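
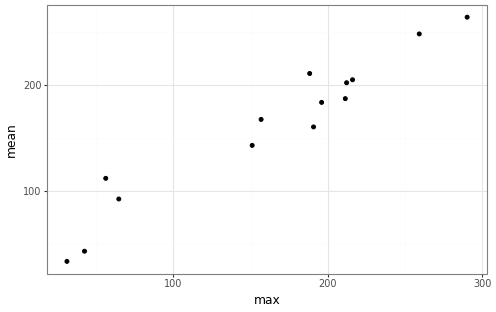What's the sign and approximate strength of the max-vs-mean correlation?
Points are positively correlated; strong (|r| ≈ 1.0).

positive, strong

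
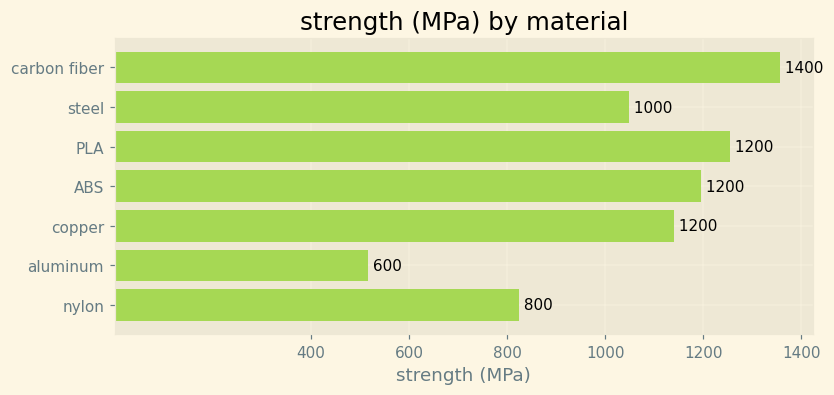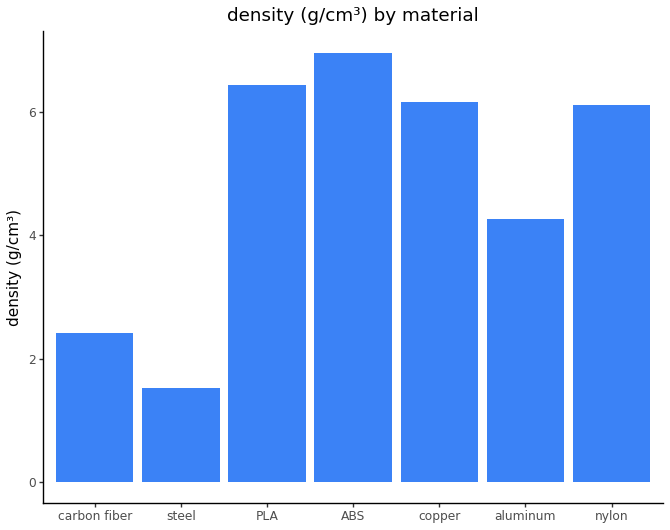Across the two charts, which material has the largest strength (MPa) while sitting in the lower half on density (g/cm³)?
carbon fiber

Chart 2 median density (g/cm³) ≈ 6; below-median materials: carbon fiber, steel, aluminum. Among those, carbon fiber has the highest strength (MPa) (≈ 1400).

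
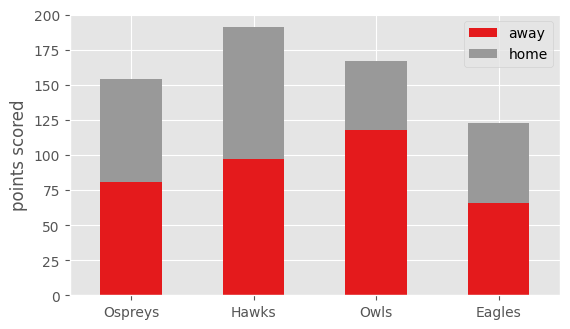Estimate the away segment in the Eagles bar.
≈ 60

away top ≈ 60, bottom ≈ 0; segment ≈ 60.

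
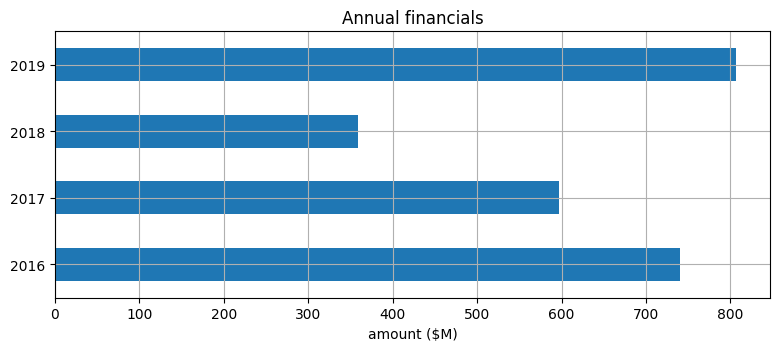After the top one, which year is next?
Top 3: 2019 ≈ 800, 2016 ≈ 700, 2017 ≈ 600.

2016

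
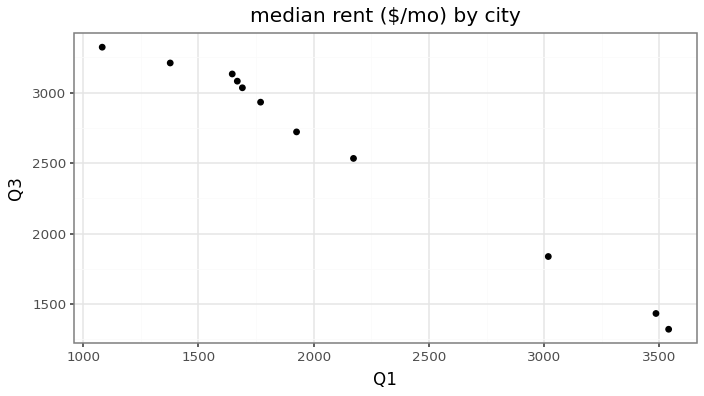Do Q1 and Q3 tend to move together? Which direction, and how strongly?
negative, strong

Points are negatively correlated; strong (|r| ≈ 1.0).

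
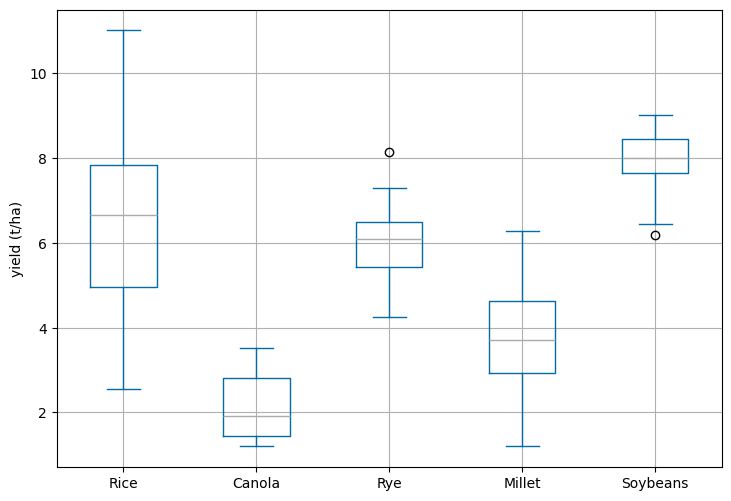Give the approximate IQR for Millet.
Q3 ≈ 5, Q1 ≈ 3; IQR ≈ 2.

≈ 2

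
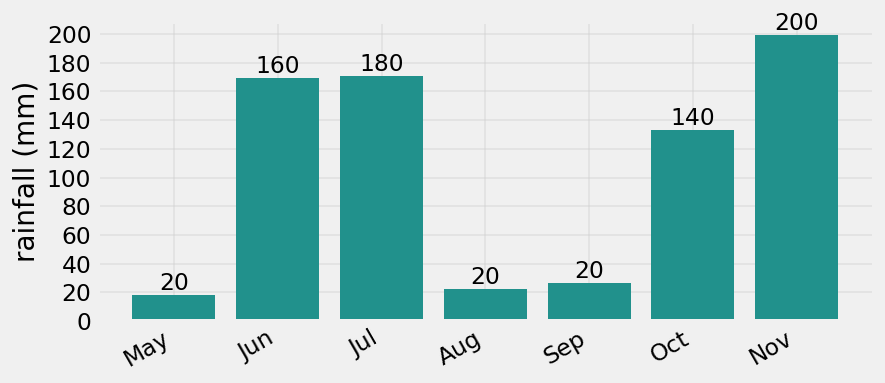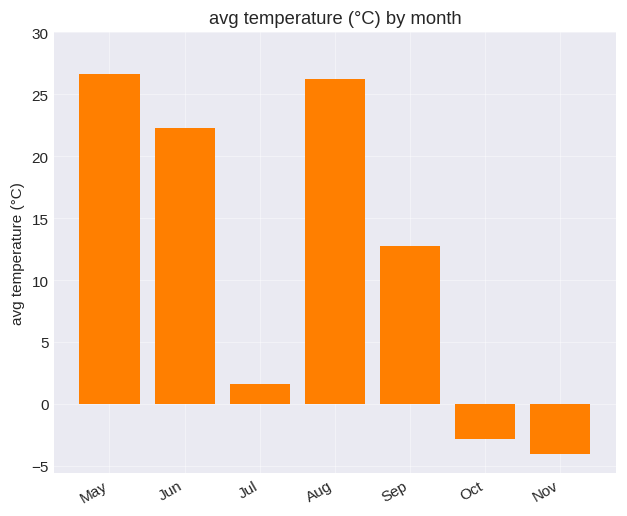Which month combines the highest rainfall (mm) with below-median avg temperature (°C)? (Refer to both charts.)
Nov

Chart 2 median avg temperature (°C) ≈ 15; below-median months: Jul, Oct, Nov. Among those, Nov has the highest rainfall (mm) (≈ 200).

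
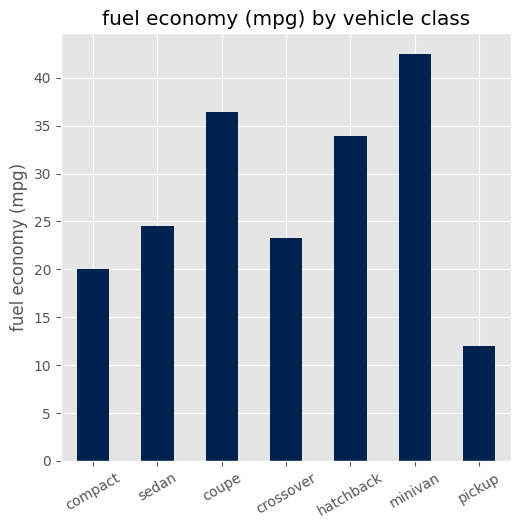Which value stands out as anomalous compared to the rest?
minivan

minivan ≈ 45; the rest sit between ≈ 10 and ≈ 35.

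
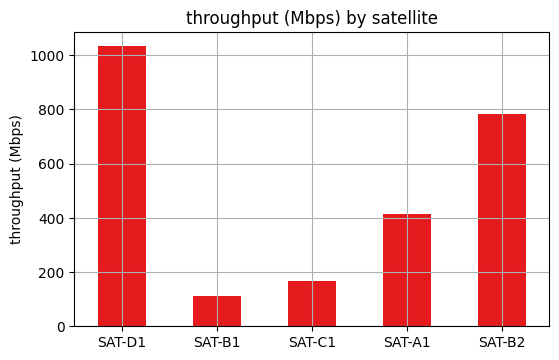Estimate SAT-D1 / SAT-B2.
SAT-D1 ≈ 1000, SAT-B2 ≈ 800; 1000/800 ≈ 1.25.

≈ 1.25×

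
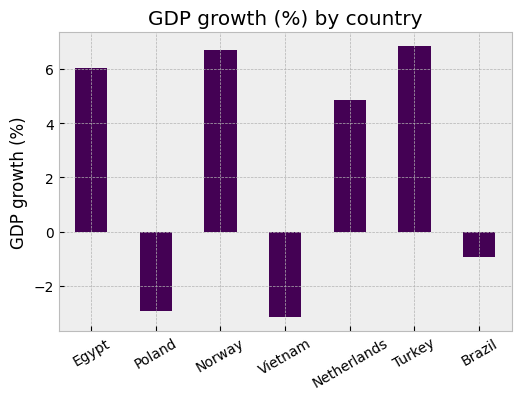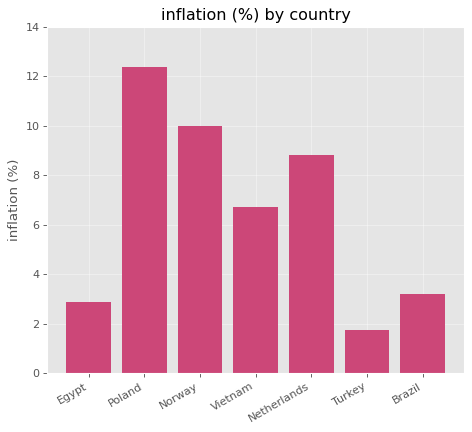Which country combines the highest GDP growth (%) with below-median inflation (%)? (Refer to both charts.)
Turkey

Chart 2 median inflation (%) ≈ 6; below-median countries: Egypt, Turkey, Brazil. Among those, Turkey has the highest GDP growth (%) (≈ 7).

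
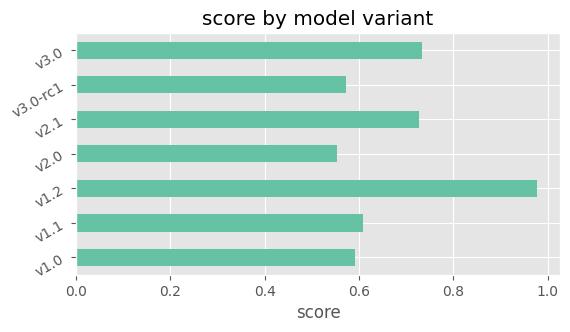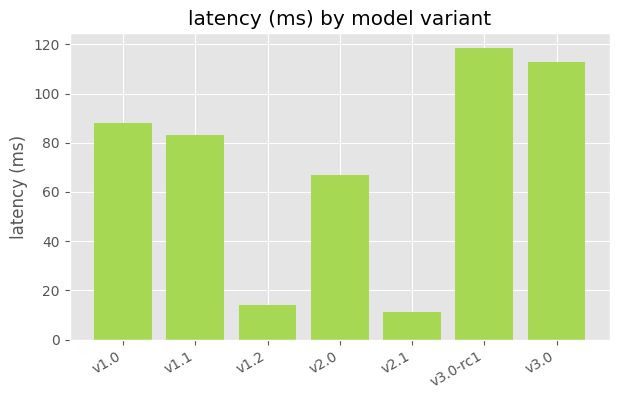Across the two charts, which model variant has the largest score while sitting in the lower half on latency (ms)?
v1.2

Chart 2 median latency (ms) ≈ 80; below-median model variants: v1.2, v2.0, v2.1. Among those, v1.2 has the highest score (≈ 1).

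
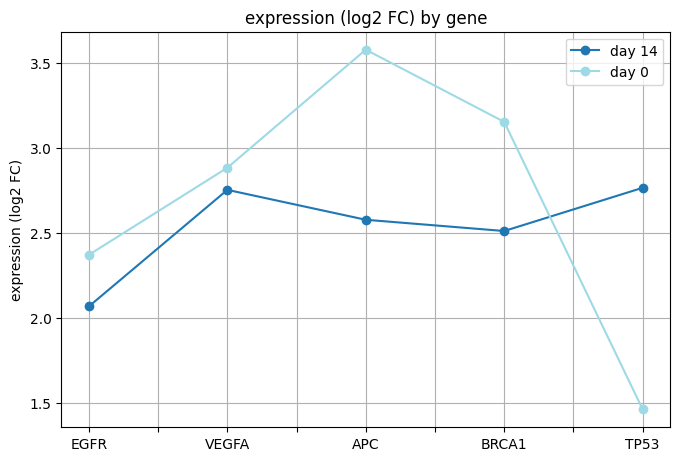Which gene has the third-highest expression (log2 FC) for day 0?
Top 4 for day 0: APC ≈ 3.6, BRCA1 ≈ 3.2, VEGFA ≈ 2.8, EGFR ≈ 2.4.

VEGFA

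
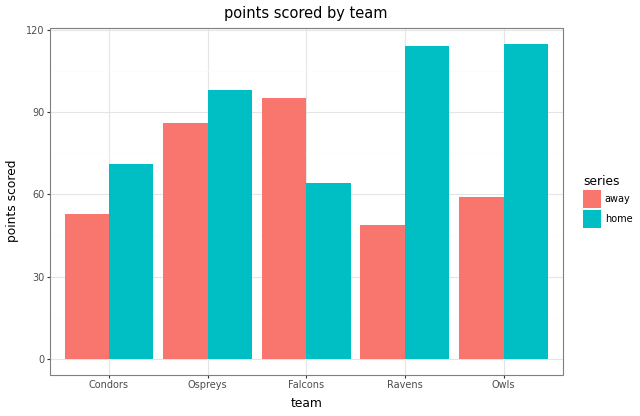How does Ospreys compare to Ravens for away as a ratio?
Ospreys ≈ 90, Ravens ≈ 50; 90/50 ≈ 1.8.

≈ 1.8×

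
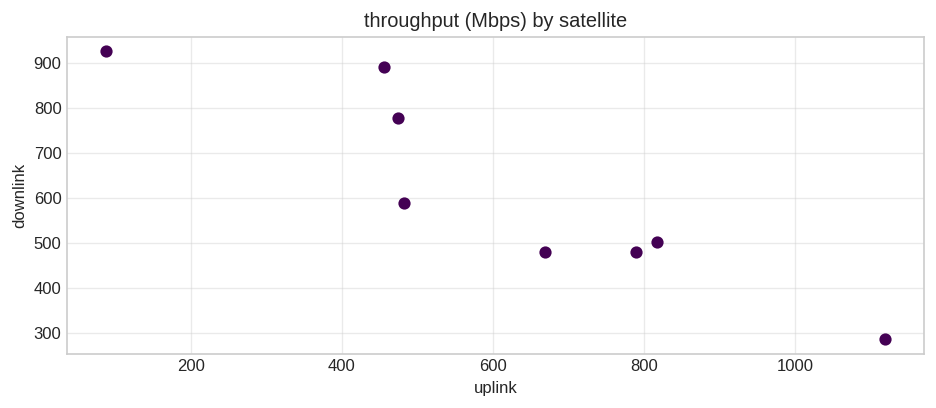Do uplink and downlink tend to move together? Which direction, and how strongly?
negative, strong

Points are negatively correlated; strong (|r| ≈ 0.9).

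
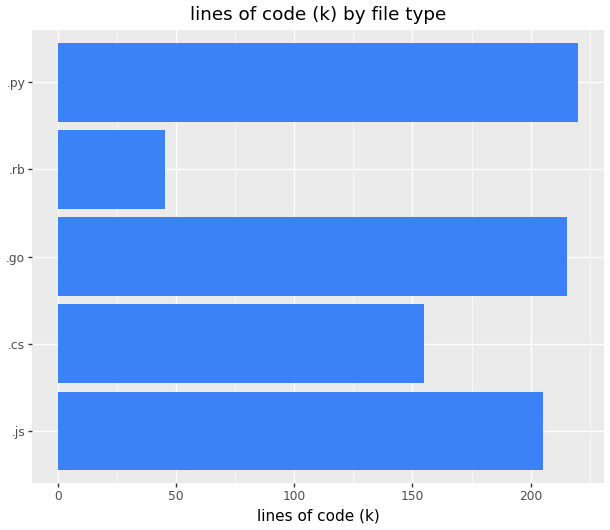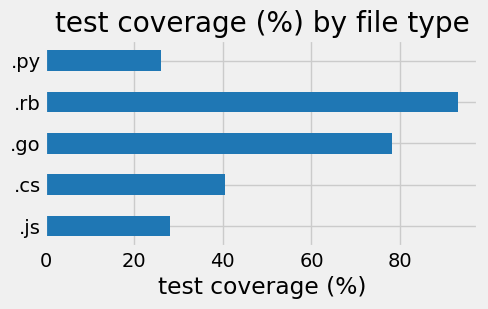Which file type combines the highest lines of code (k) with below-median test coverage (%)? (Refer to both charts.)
Chart 2 median test coverage (%) ≈ 40; below-median file types: .js, .py. Among those, .py has the highest lines of code (k) (≈ 225).

.py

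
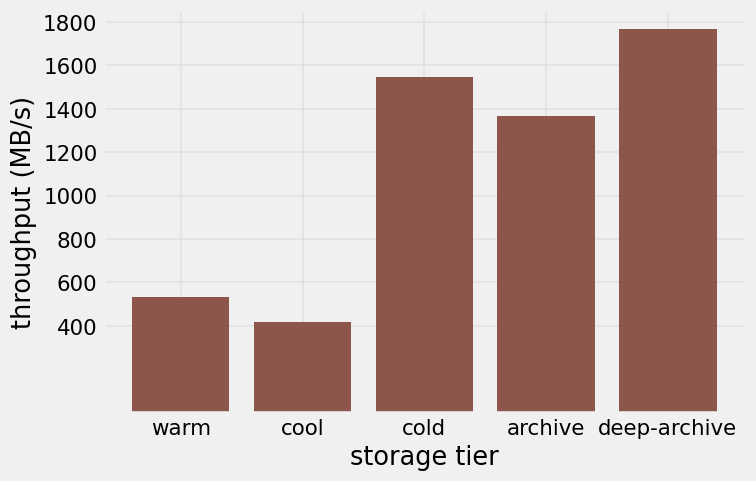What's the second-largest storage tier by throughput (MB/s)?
cold

Top 3: deep-archive ≈ 1800, cold ≈ 1600, archive ≈ 1400.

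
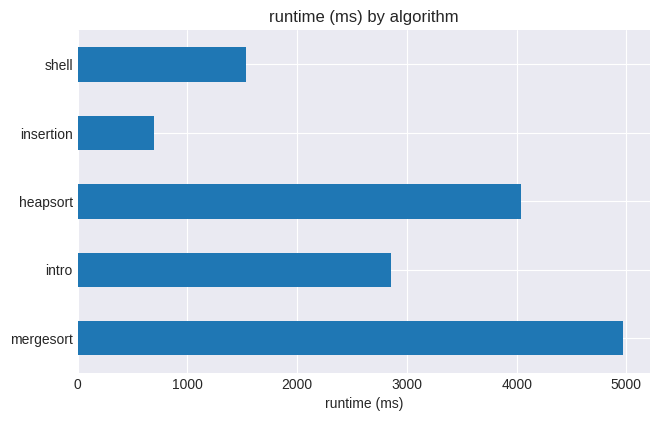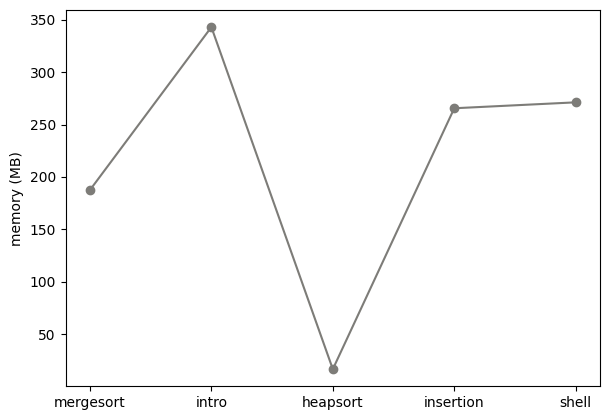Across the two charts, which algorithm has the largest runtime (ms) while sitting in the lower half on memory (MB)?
mergesort

Chart 2 median memory (MB) ≈ 250; below-median algorithms: mergesort, heapsort. Among those, mergesort has the highest runtime (ms) (≈ 5000).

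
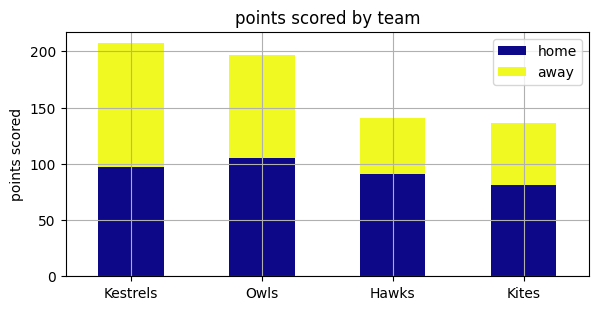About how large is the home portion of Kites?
home top ≈ 80, bottom ≈ 0; segment ≈ 80.

≈ 80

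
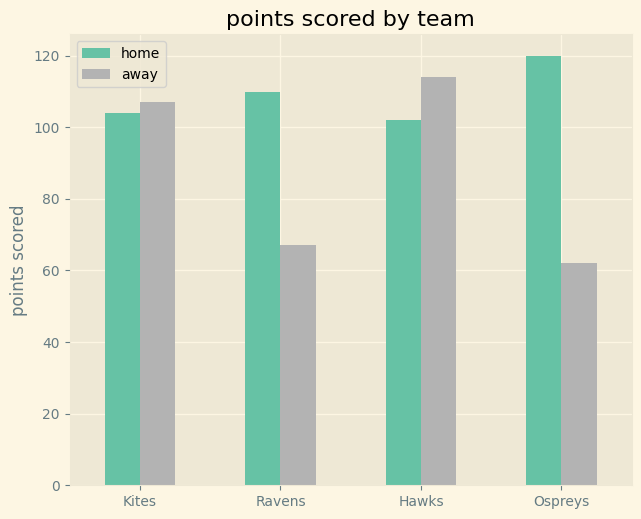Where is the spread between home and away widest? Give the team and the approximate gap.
Ospreys: home ≈ 120, away ≈ 60 → gap ≈ 60. Next-largest (Ravens) is only ≈ 40.

Ospreys, ≈ 60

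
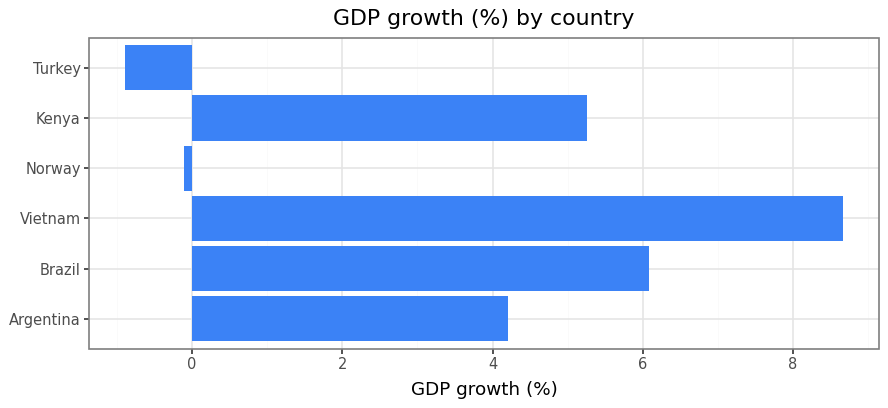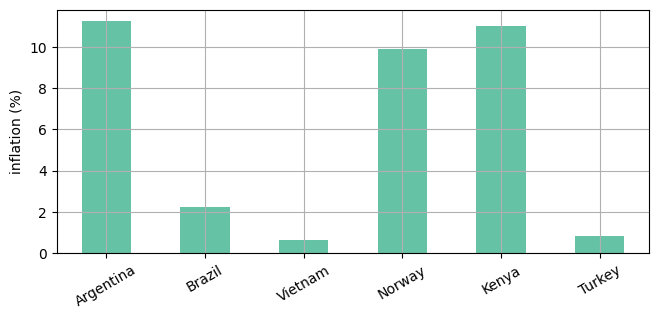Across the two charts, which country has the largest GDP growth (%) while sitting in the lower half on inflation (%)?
Chart 2 median inflation (%) ≈ 6; below-median countries: Brazil, Vietnam, Turkey. Among those, Vietnam has the highest GDP growth (%) (≈ 9).

Vietnam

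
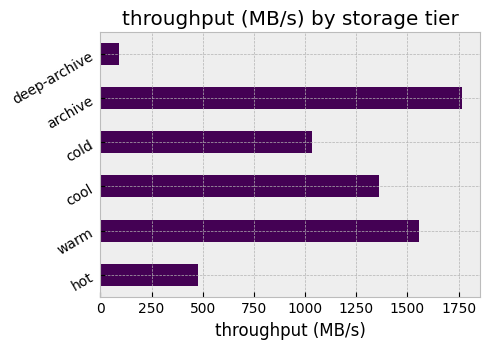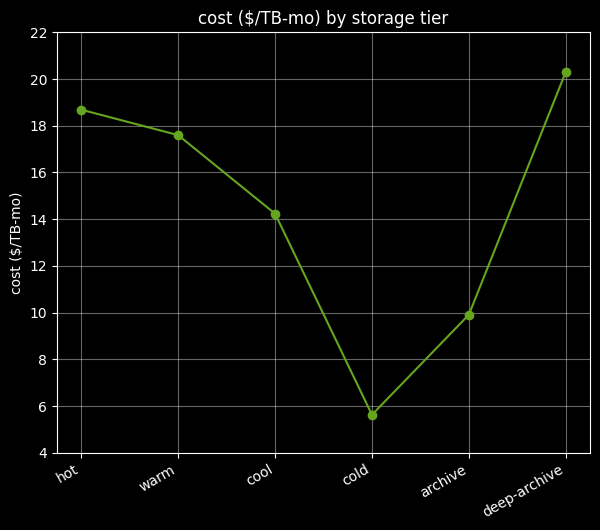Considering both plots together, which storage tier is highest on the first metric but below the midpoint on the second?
archive

Chart 2 median cost ($/TB-mo) ≈ 16; below-median storage tiers: cool, cold, archive. Among those, archive has the highest throughput (MB/s) (≈ 1800).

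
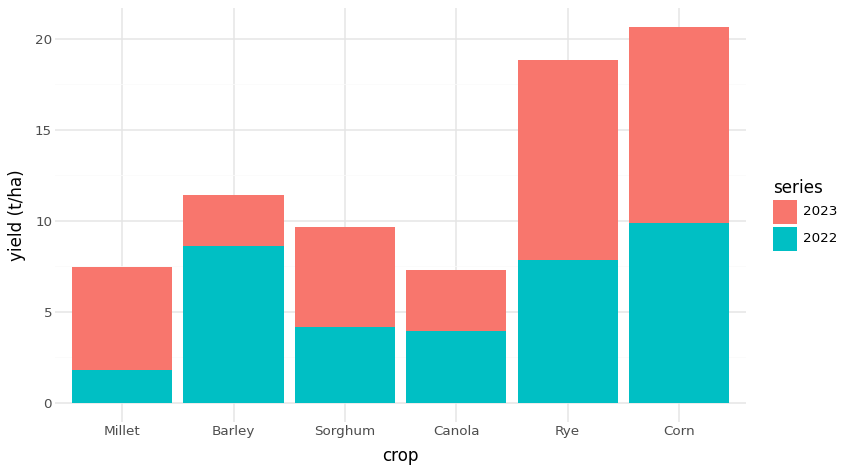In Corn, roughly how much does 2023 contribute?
2023 top ≈ 20, bottom ≈ 10; segment ≈ 10.

≈ 10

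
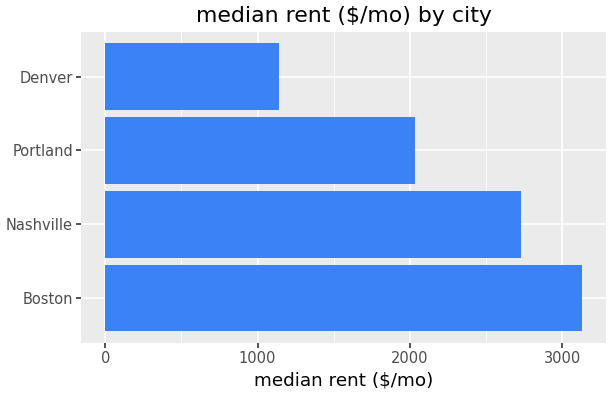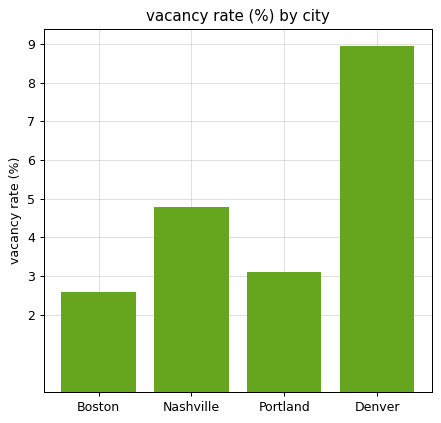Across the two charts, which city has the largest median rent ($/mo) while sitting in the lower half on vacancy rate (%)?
Chart 2 median vacancy rate (%) ≈ 4; below-median cities: Boston, Portland. Among those, Boston has the highest median rent ($/mo) (≈ 3000).

Boston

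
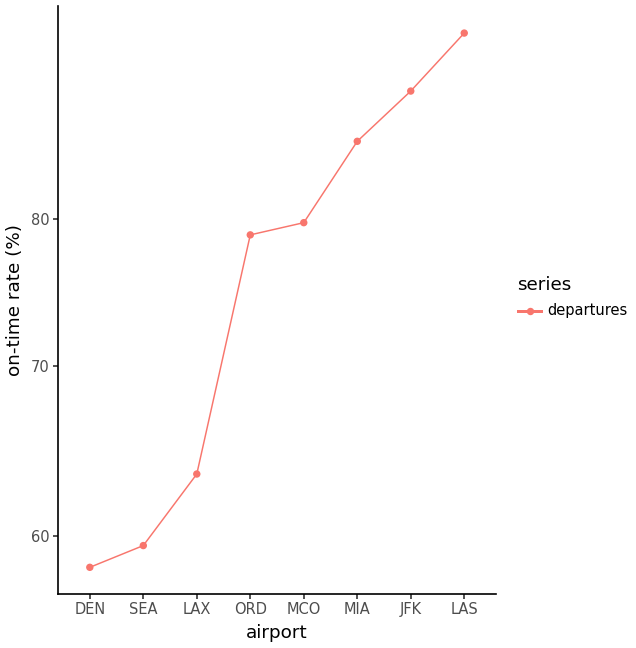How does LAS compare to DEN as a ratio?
LAS ≈ 95, DEN ≈ 60; 95/60 ≈ 1.58.

≈ 1.58×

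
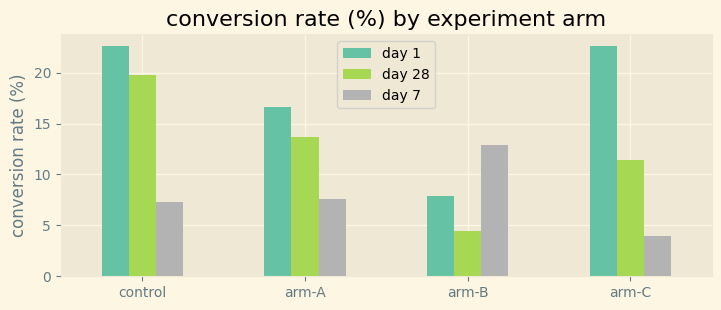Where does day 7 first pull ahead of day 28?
arm-B

arm-A: day 7 ≈ 8 vs day 28 ≈ 14 (not yet); arm-B: day 7 ≈ 12 vs day 28 ≈ 4 (first crossover).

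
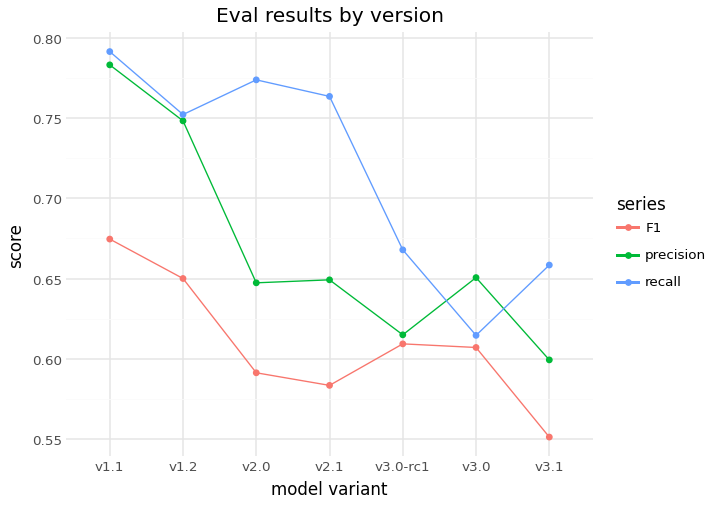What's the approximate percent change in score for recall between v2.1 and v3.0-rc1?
v2.1 ≈ 0.75, v3.0-rc1 ≈ 0.65; (0.65 − 0.75) / 0.75 ≈ -13.3%.

≈ -13.3%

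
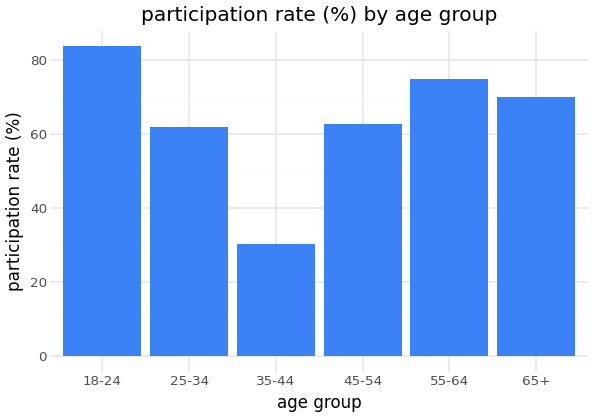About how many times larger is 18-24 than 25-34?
18-24 ≈ 80, 25-34 ≈ 60; 80/60 ≈ 1.33.

≈ 1.33×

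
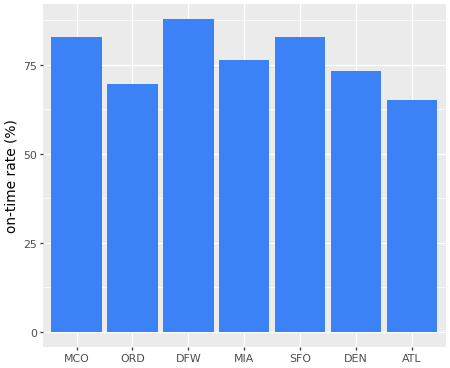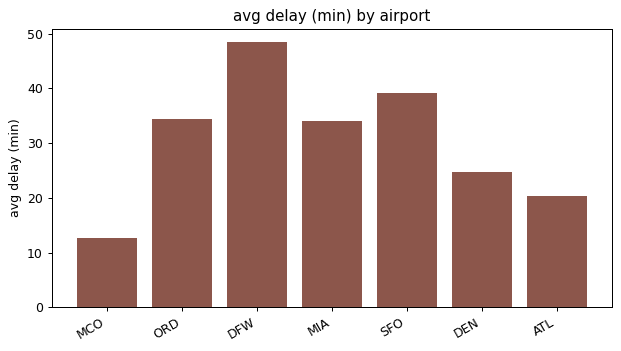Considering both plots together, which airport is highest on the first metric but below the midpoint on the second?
Chart 2 median avg delay (min) ≈ 35; below-median airports: MCO, DEN, ATL. Among those, MCO has the highest on-time rate (%) (≈ 80).

MCO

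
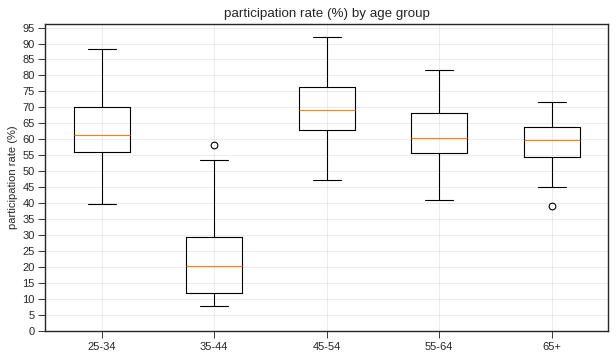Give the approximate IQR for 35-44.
Q3 ≈ 30, Q1 ≈ 10; IQR ≈ 20.

≈ 20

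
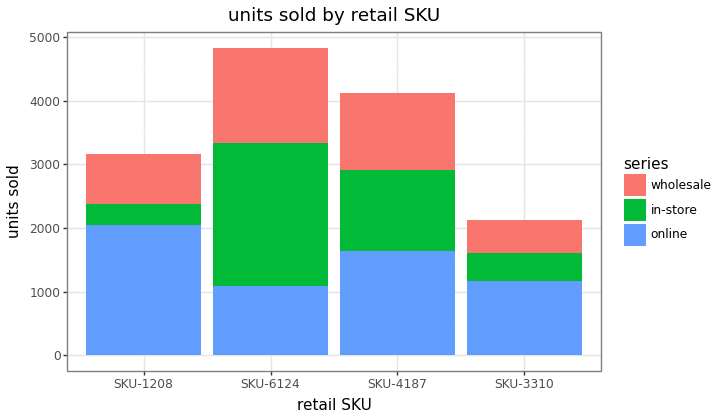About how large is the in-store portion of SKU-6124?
≈ 2500

in-store top ≈ 3500, bottom ≈ 1000; segment ≈ 2500.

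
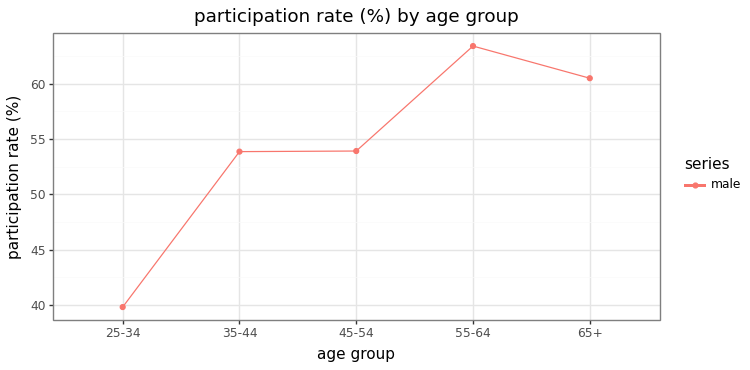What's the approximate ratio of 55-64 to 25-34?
55-64 ≈ 64, 25-34 ≈ 40; 64/40 ≈ 1.6.

≈ 1.6×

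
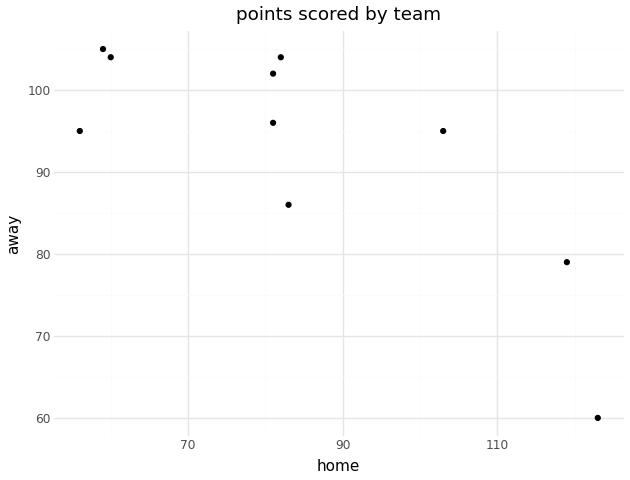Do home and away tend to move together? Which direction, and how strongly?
Points are negatively correlated; strong (|r| ≈ 0.8).

negative, strong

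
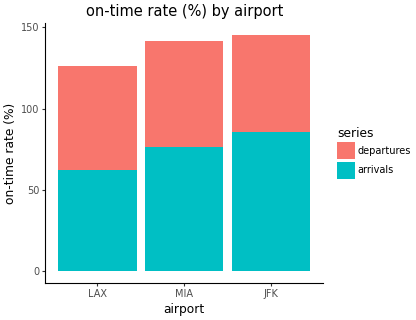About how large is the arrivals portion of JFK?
arrivals top ≈ 80, bottom ≈ 0; segment ≈ 80.

≈ 80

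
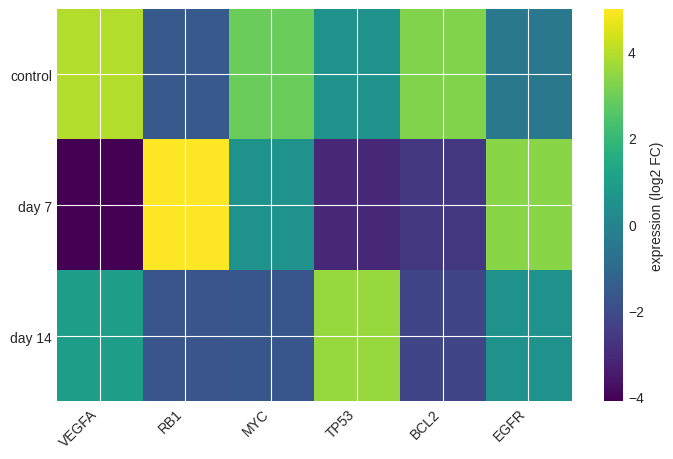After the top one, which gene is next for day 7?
EGFR

Top 3 for day 7: RB1 ≈ 5, EGFR ≈ 3, MYC ≈ 1.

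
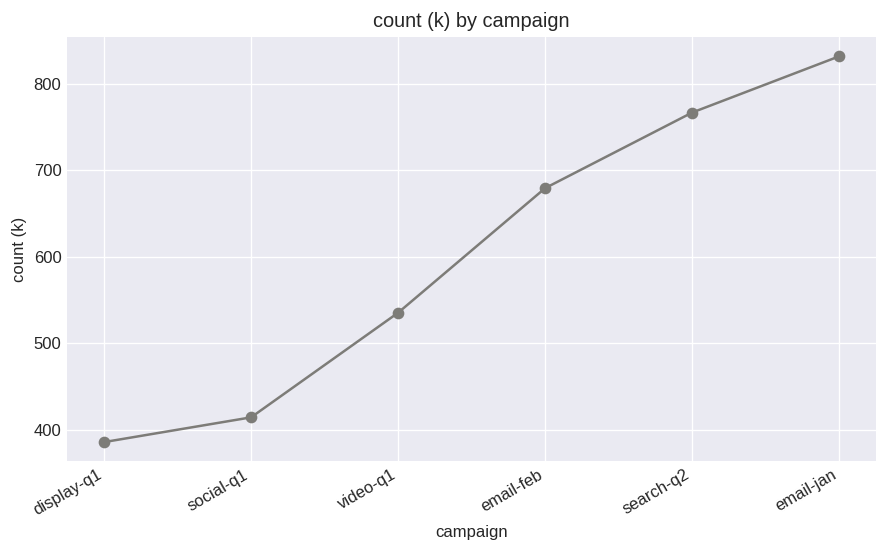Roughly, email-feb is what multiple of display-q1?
email-feb ≈ 700, display-q1 ≈ 400; 700/400 ≈ 1.75.

≈ 1.75×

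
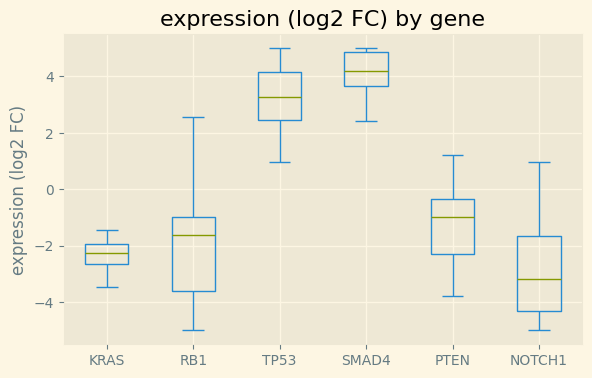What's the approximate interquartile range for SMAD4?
≈ 1

Q3 ≈ 5, Q1 ≈ 4; IQR ≈ 1.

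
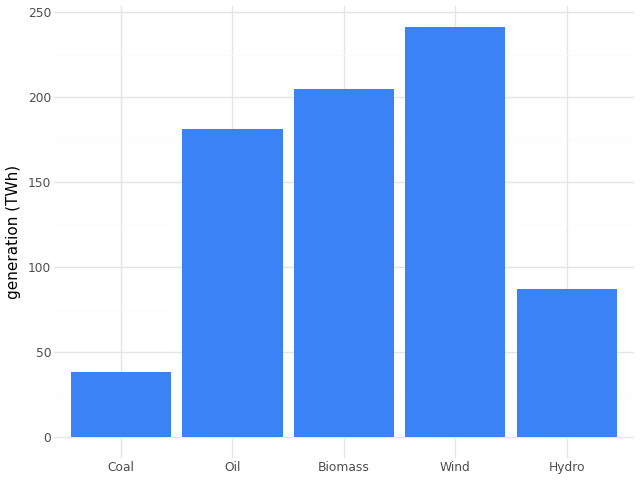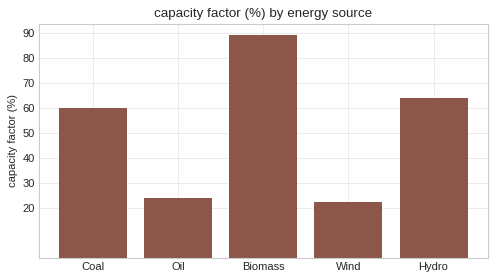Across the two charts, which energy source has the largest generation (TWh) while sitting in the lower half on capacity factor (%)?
Chart 2 median capacity factor (%) ≈ 60; below-median energy sources: Oil, Wind. Among those, Wind has the highest generation (TWh) (≈ 250).

Wind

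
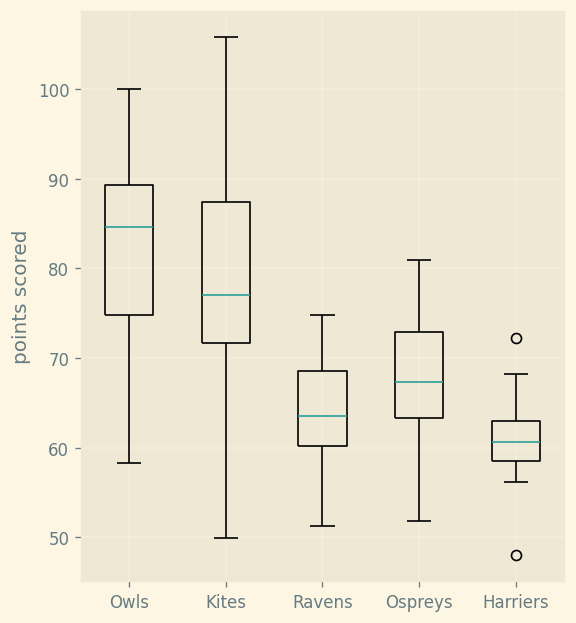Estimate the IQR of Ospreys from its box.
≈ 8

Q3 ≈ 72, Q1 ≈ 64; IQR ≈ 8.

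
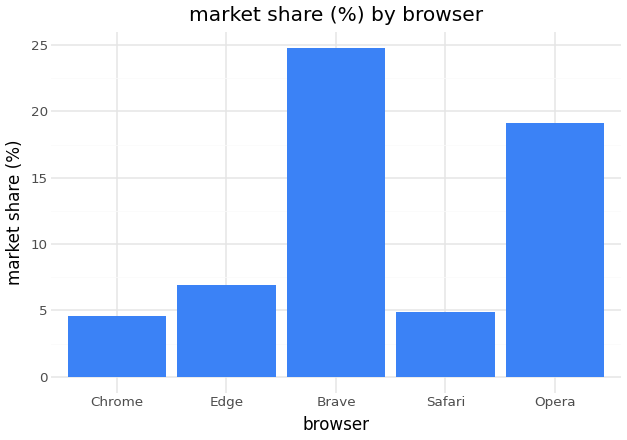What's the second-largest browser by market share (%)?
Opera

Top 3: Brave ≈ 25, Opera ≈ 20, Edge ≈ 5.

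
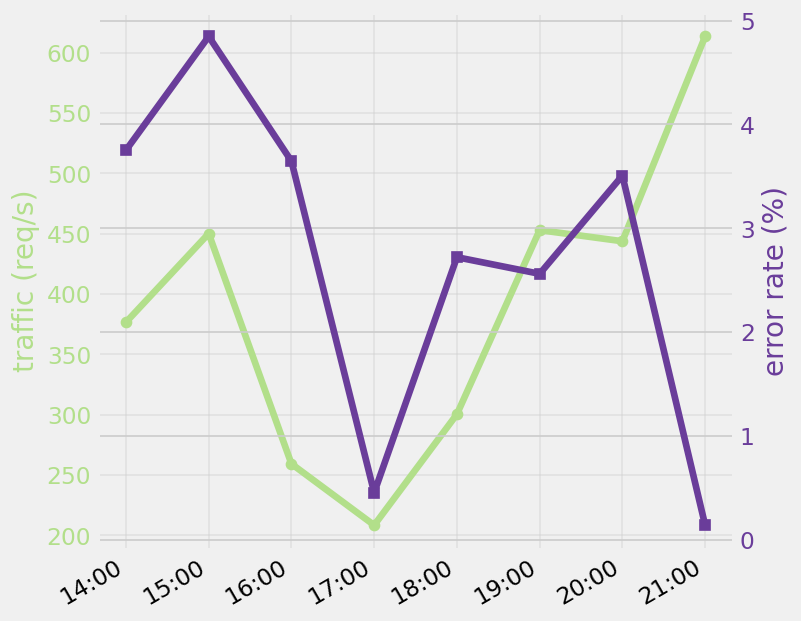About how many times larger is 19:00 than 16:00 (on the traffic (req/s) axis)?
≈ 1.8×

19:00 ≈ 450, 16:00 ≈ 250; 450/250 ≈ 1.8.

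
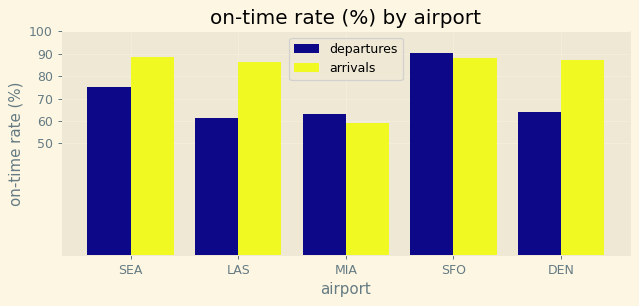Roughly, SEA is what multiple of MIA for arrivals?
≈ 1.5×

SEA ≈ 90, MIA ≈ 60; 90/60 ≈ 1.5.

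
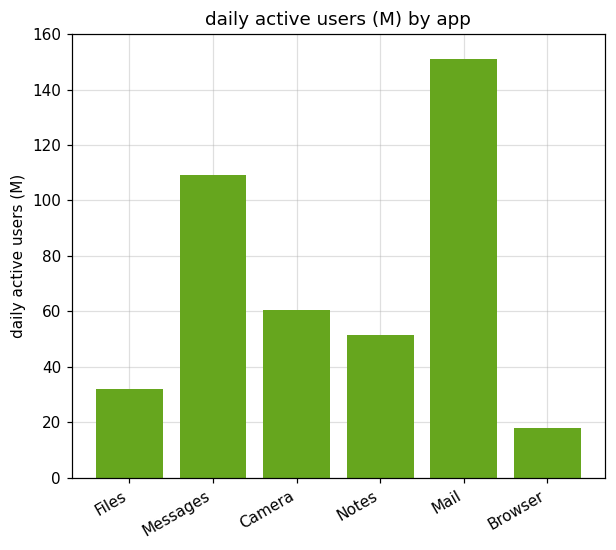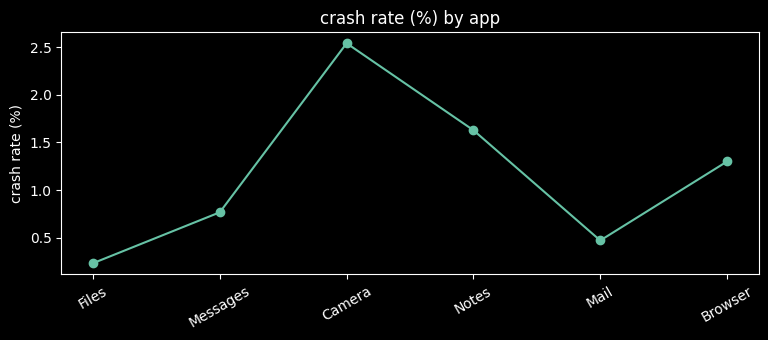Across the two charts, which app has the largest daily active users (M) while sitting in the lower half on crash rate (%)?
Chart 2 median crash rate (%) ≈ 1; below-median apps: Files, Messages, Mail. Among those, Mail has the highest daily active users (M) (≈ 160).

Mail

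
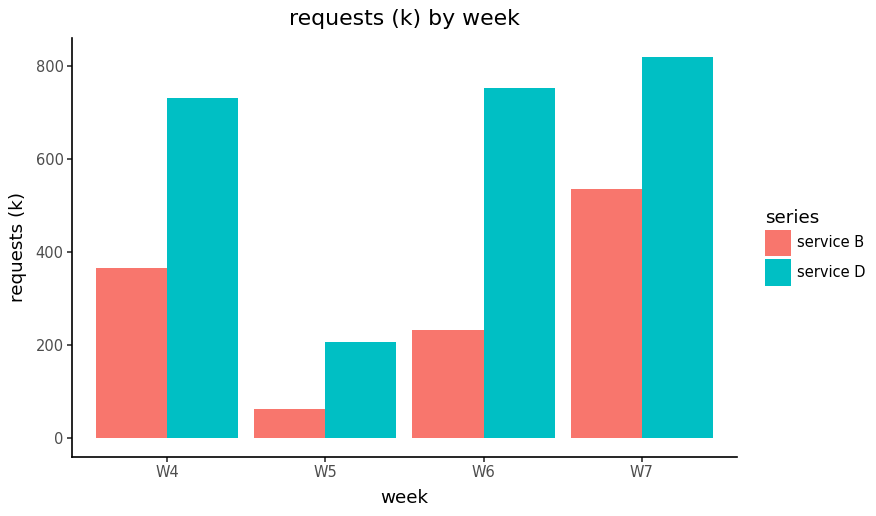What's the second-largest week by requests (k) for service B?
Top 3 for service B: W7 ≈ 500, W4 ≈ 400, W6 ≈ 200.

W4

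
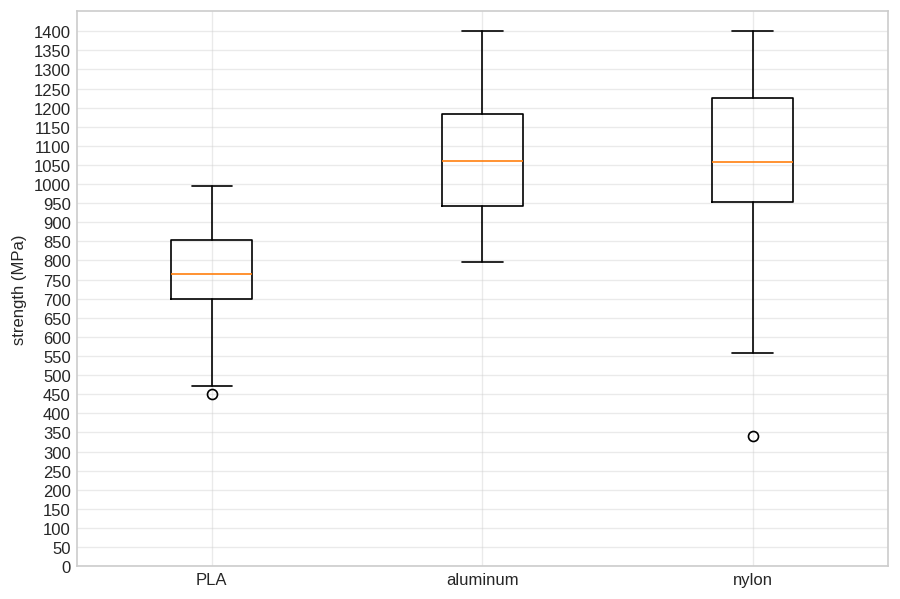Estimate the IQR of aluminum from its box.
Q3 ≈ 1200, Q1 ≈ 950; IQR ≈ 250.

≈ 250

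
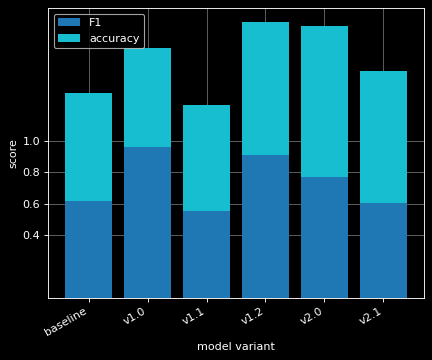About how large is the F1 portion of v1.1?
F1 top ≈ 0.6, bottom ≈ 0.0; segment ≈ 0.6.

≈ 0.6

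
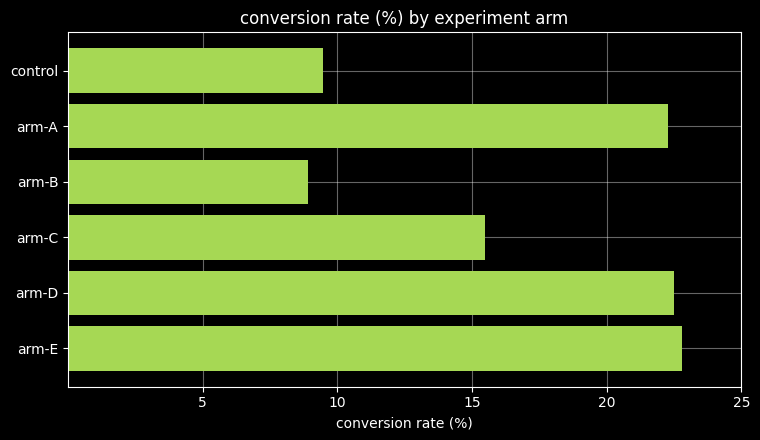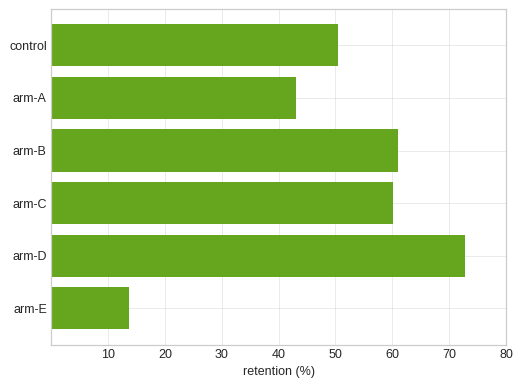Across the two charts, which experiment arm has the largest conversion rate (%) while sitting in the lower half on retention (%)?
Chart 2 median retention (%) ≈ 60; below-median experiment arms: control, arm-A, arm-E. Among those, arm-E has the highest conversion rate (%) (≈ 25).

arm-E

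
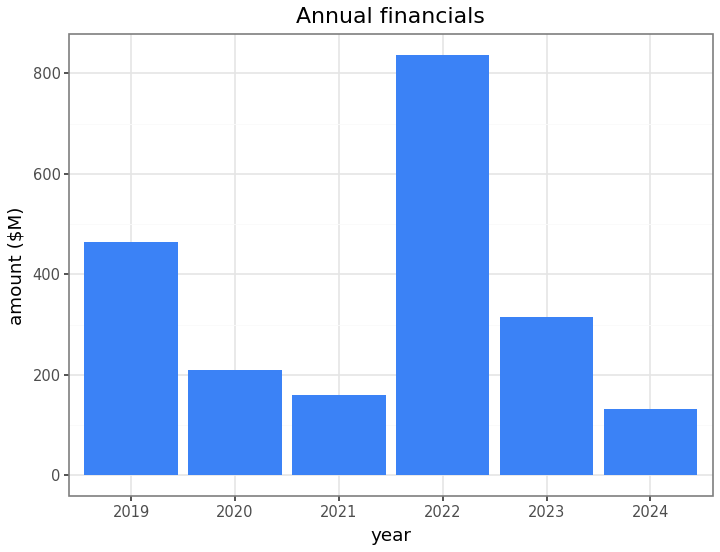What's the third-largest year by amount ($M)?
Top 4: 2022 ≈ 800, 2019 ≈ 500, 2023 ≈ 300, 2020 ≈ 200.

2023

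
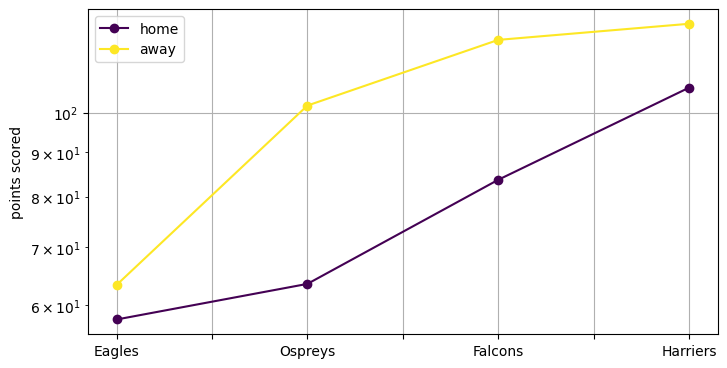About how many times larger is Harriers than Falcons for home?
Harriers ≈ 110, Falcons ≈ 80; 110/80 ≈ 1.38.

≈ 1.38×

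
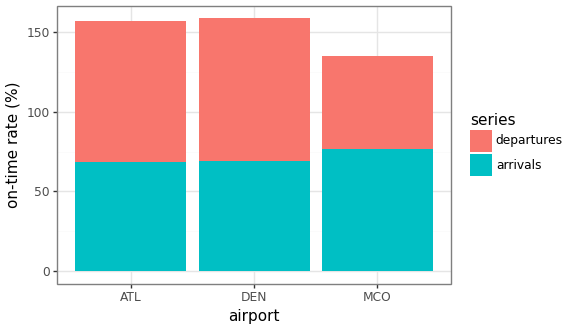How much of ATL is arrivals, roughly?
≈ 60

arrivals top ≈ 60, bottom ≈ 0; segment ≈ 60.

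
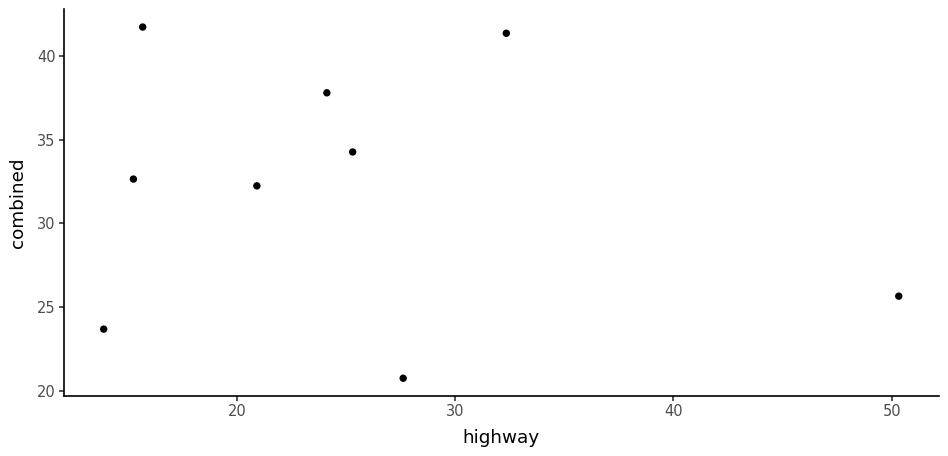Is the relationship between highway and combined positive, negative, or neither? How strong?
Points are roughly uncorrelated; weak (|r| ≈ 0.2).

no clear correlation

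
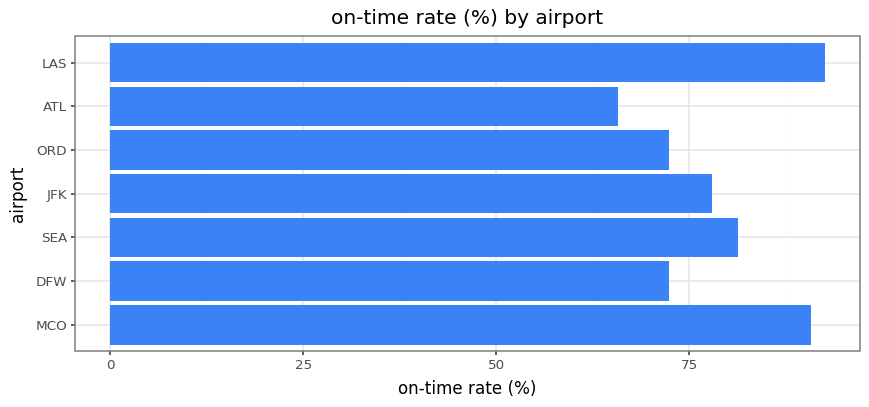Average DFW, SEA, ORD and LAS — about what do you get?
≈ 78

(70 + 80 + 70 + 90) / 4 ≈ 78.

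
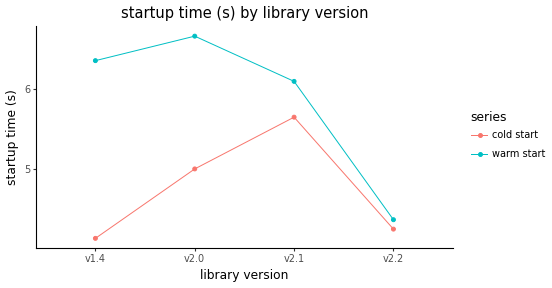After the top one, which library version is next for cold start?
v2.0

Top 3 for cold start: v2.1 ≈ 5.5, v2.0 ≈ 5.0, v2.2 ≈ 4.5.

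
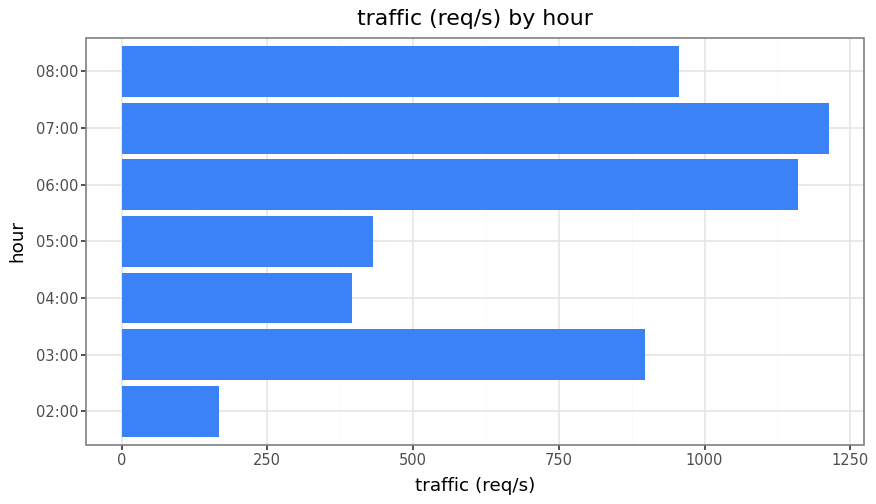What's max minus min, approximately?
≈ 1000

Max 07:00 ≈ 1200, min 02:00 ≈ 200; range ≈ 1000.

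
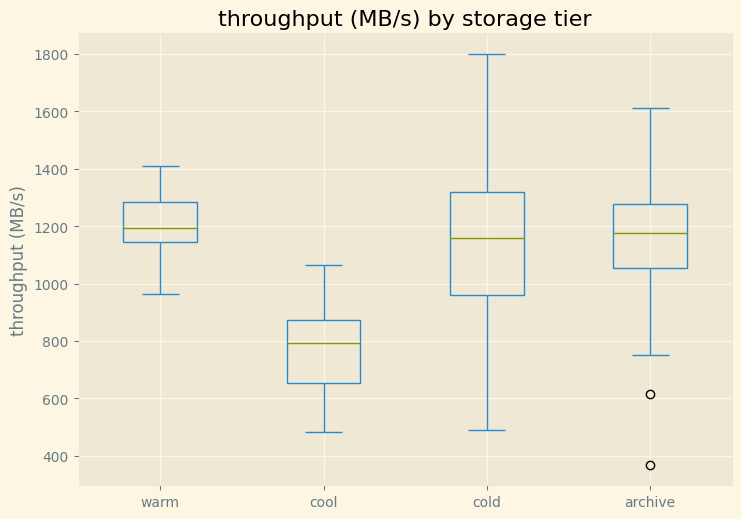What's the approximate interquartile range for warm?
Q3 ≈ 1300, Q1 ≈ 1150; IQR ≈ 150.

≈ 150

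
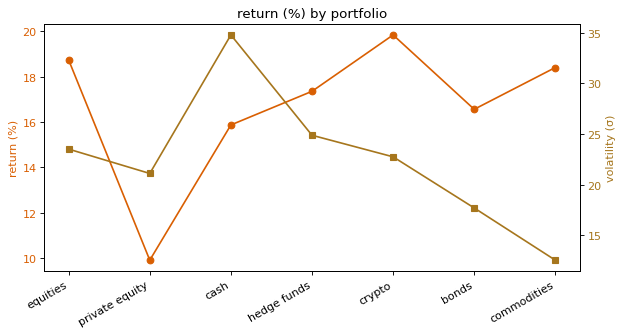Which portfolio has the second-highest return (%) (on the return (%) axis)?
Top 3 (on the return (%) axis): crypto ≈ 20, equities ≈ 19, commodities ≈ 18.

equities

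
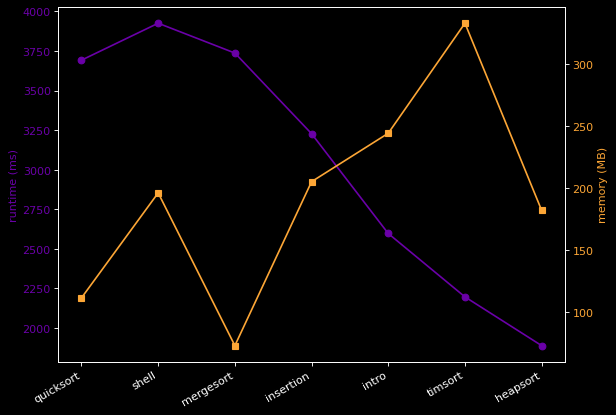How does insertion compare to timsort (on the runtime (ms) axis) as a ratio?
≈ 1.45×

insertion ≈ 3200, timsort ≈ 2200; 3200/2200 ≈ 1.45.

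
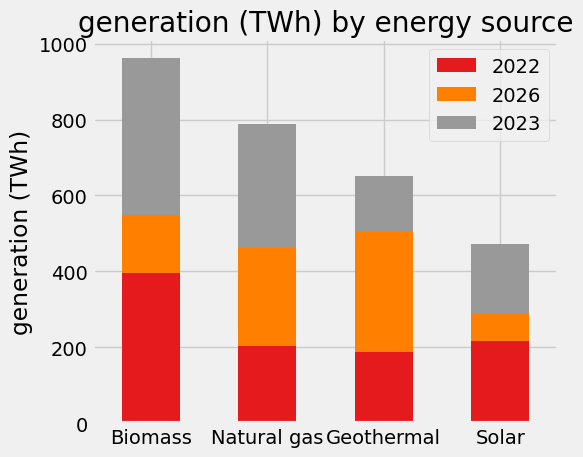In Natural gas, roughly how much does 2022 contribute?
2022 top ≈ 200, bottom ≈ 0; segment ≈ 200.

≈ 200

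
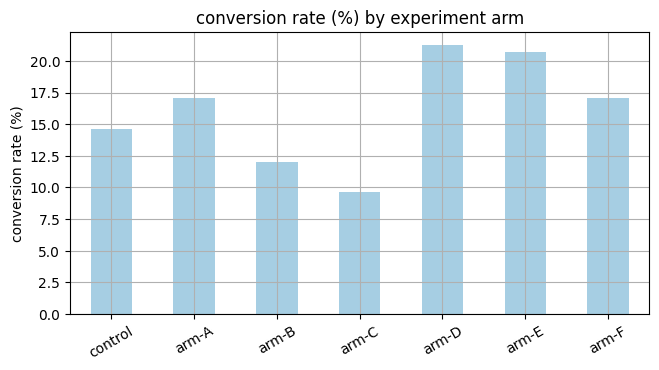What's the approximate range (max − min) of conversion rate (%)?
≈ 12

Max arm-D ≈ 22, min arm-C ≈ 10; range ≈ 12.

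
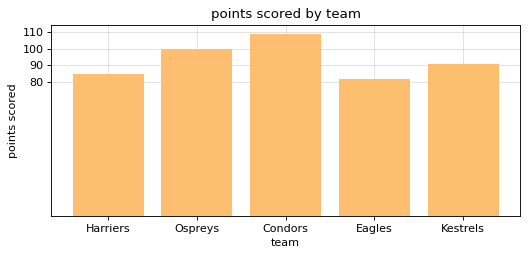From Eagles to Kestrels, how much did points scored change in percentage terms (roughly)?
≈ +12.5%

Eagles ≈ 80, Kestrels ≈ 90; (90 − 80) / 80 ≈ +12.5%.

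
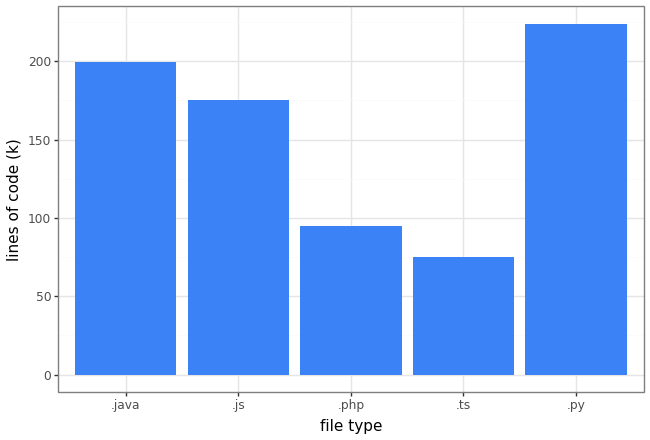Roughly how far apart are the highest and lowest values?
≈ 140

Max .py ≈ 220, min .ts ≈ 80; range ≈ 140.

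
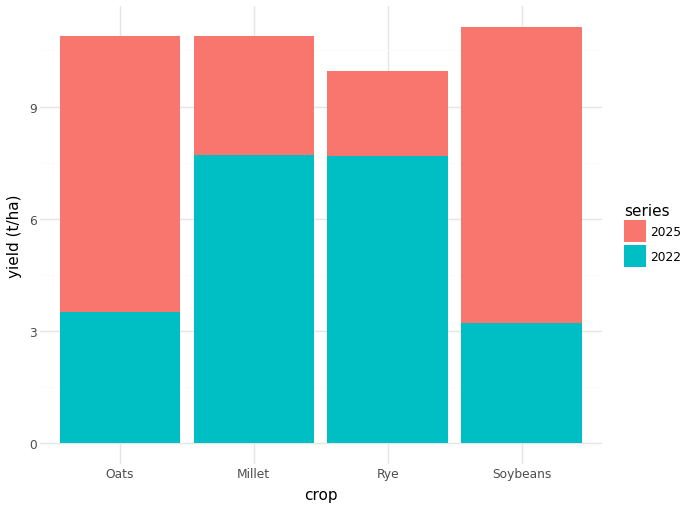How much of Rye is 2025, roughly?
2025 top ≈ 10, bottom ≈ 8; segment ≈ 2.

≈ 2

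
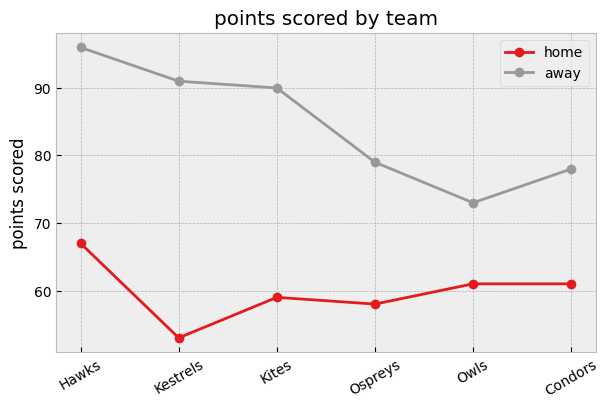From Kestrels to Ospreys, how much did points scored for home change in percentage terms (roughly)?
≈ +9.1%

Kestrels ≈ 55, Ospreys ≈ 60; (60 − 55) / 55 ≈ +9.1%.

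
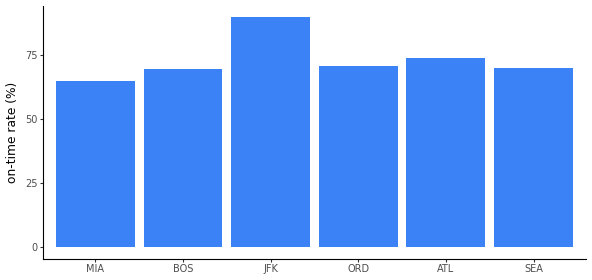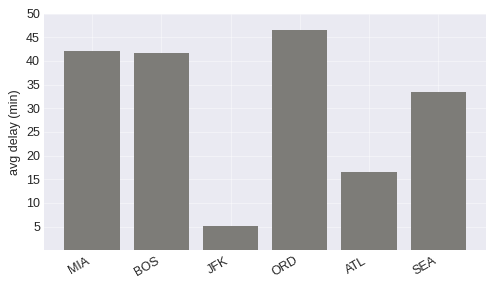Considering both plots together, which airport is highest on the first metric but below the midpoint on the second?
JFK

Chart 2 median avg delay (min) ≈ 35; below-median airports: JFK, ATL, SEA. Among those, JFK has the highest on-time rate (%) (≈ 90).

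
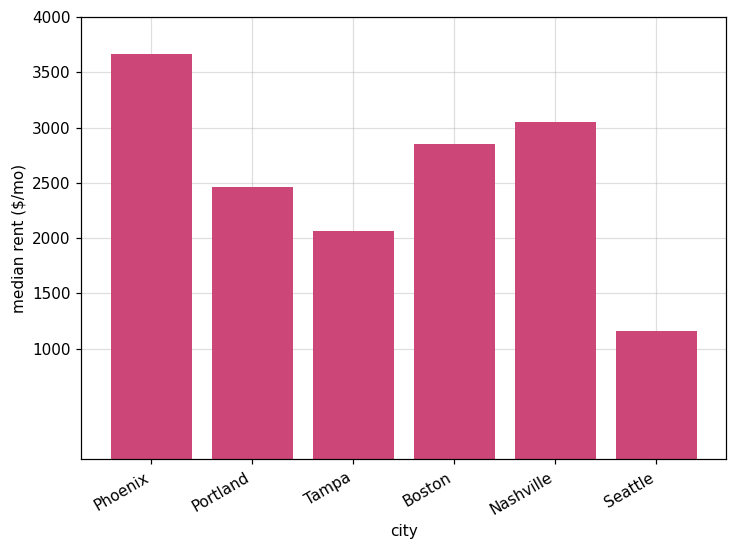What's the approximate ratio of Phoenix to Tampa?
Phoenix ≈ 3500, Tampa ≈ 2000; 3500/2000 ≈ 1.75.

≈ 1.75×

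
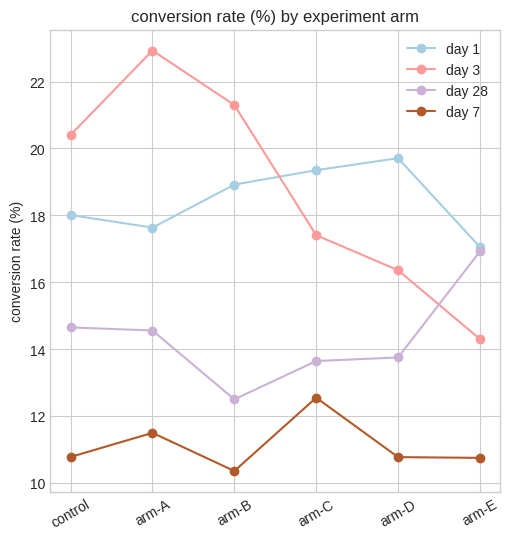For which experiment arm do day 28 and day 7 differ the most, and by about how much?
arm-E: day 28 ≈ 16, day 7 ≈ 10 → gap ≈ 6. Next-largest (control) is only ≈ 4.

arm-E, ≈ 6 %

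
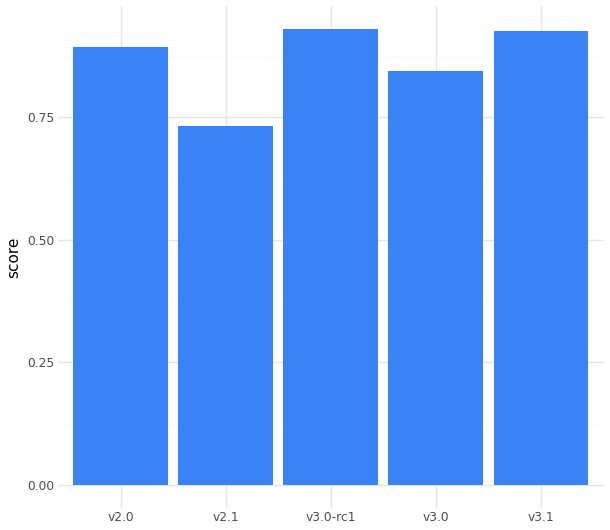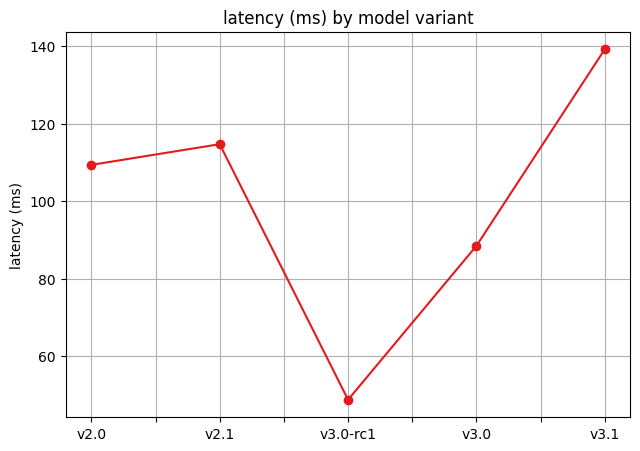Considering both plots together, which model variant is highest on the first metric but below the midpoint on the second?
Chart 2 median latency (ms) ≈ 100; below-median model variants: v3.0-rc1, v3.0. Among those, v3.0-rc1 has the highest score (≈ 0.9).

v3.0-rc1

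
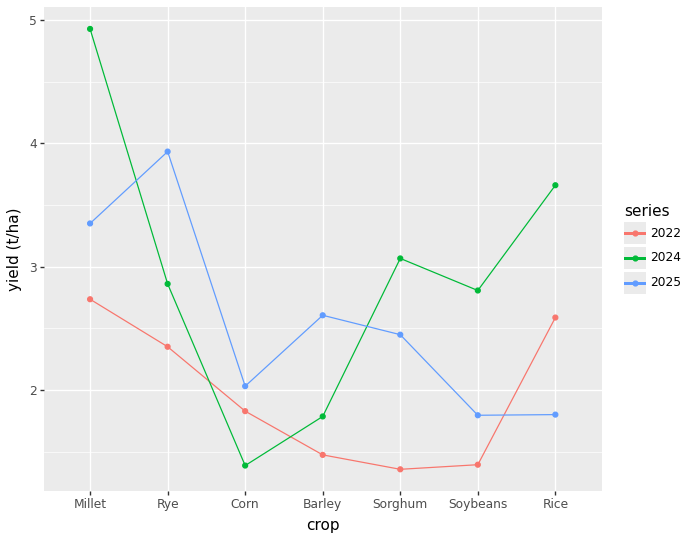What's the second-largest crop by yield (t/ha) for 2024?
Top 3 for 2024: Millet ≈ 5.0, Rice ≈ 3.5, Sorghum ≈ 3.0.

Rice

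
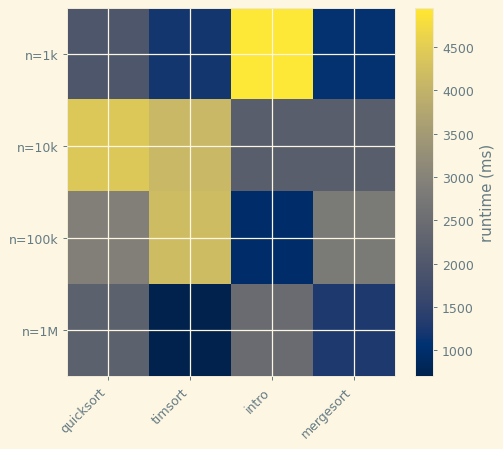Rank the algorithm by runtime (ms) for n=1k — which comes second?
Top 3 for n=1k: intro ≈ 5000, quicksort ≈ 2000, timsort ≈ 1000.

quicksort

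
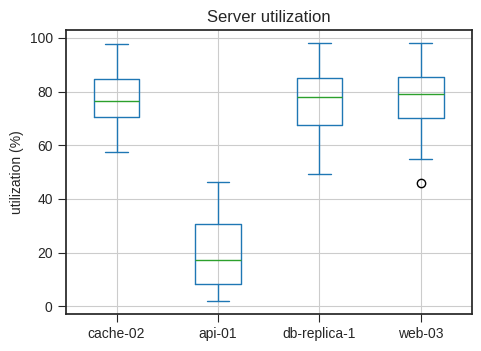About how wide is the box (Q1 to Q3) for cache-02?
≈ 15

Q3 ≈ 85, Q1 ≈ 70; IQR ≈ 15.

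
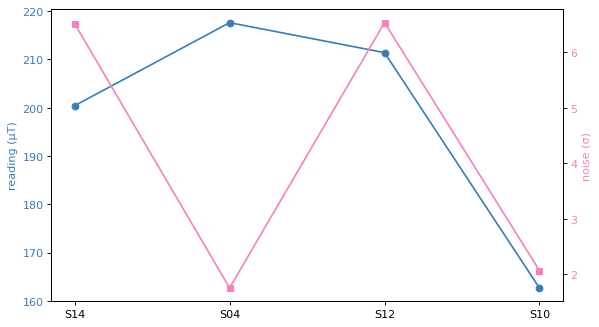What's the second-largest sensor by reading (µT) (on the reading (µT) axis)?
S12

Top 3 (on the reading (µT) axis): S04 ≈ 220, S12 ≈ 210, S14 ≈ 200.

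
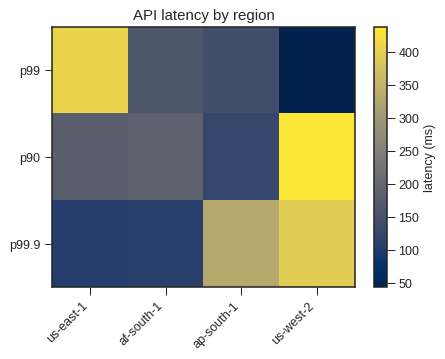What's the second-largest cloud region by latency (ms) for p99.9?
Top 3 for p99.9: us-west-2 ≈ 400, ap-south-1 ≈ 350, af-south-1 ≈ 100.

ap-south-1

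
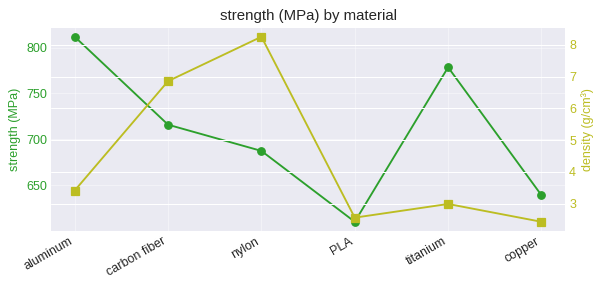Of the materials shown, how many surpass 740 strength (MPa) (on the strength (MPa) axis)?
Above 740: aluminum, titanium.

2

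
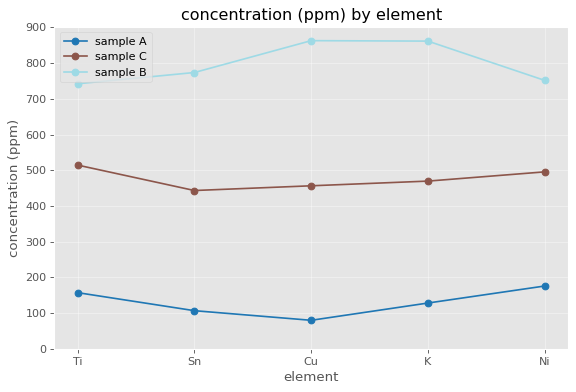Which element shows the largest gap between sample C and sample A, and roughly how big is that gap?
Cu, ≈ 400 ppm

Cu: sample C ≈ 500, sample A ≈ 100 → gap ≈ 400. Next-largest (Ti) is only ≈ 300.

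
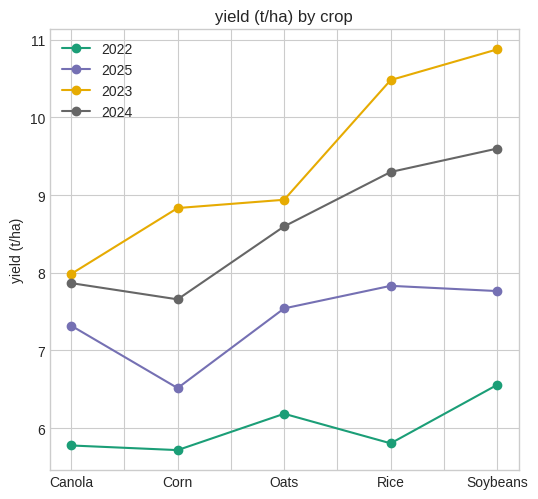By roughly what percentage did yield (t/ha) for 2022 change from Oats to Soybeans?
≈ +8.3%

Oats ≈ 6.0, Soybeans ≈ 6.5; (6.5 − 6.0) / 6.0 ≈ +8.3%.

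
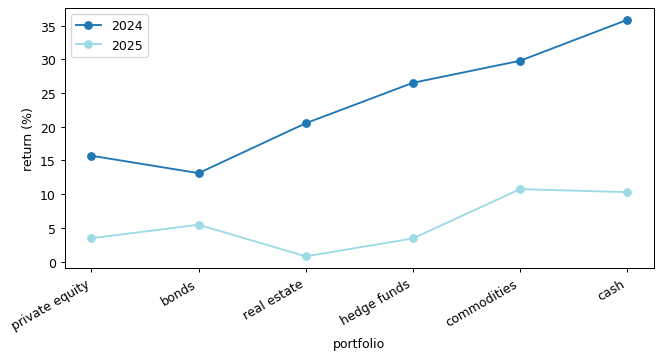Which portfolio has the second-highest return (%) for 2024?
Top 3 for 2024: cash ≈ 35, commodities ≈ 30, hedge funds ≈ 25.

commodities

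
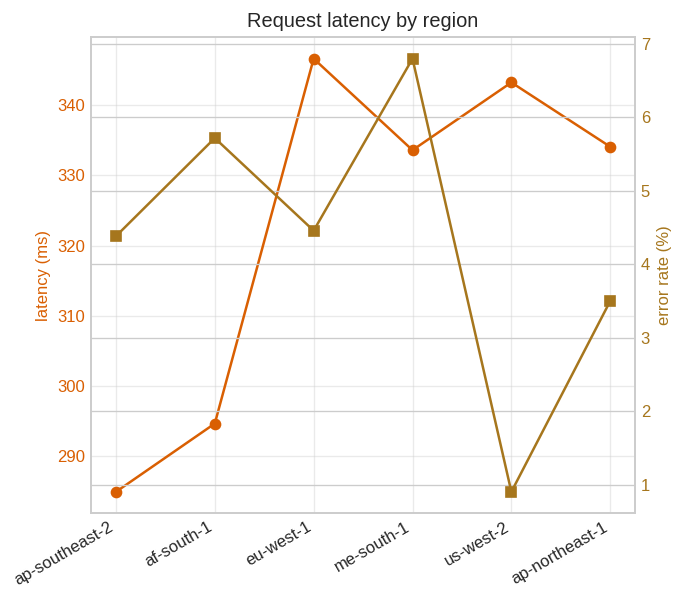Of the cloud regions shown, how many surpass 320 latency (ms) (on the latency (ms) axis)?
4

Above 320: eu-west-1, me-south-1, us-west-2, ap-northeast-1.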